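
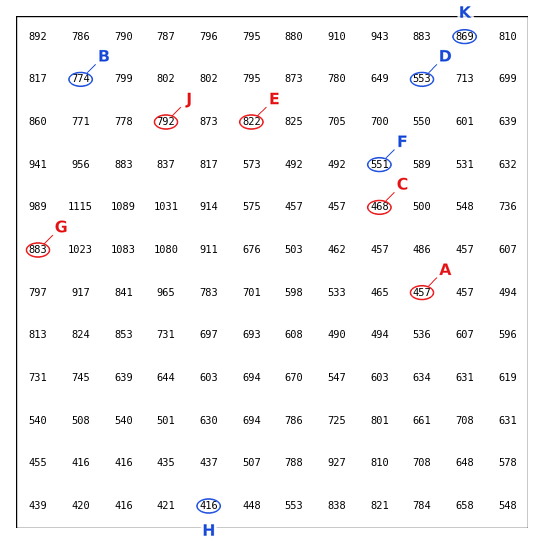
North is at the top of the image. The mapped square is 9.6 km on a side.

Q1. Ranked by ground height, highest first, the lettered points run B D C A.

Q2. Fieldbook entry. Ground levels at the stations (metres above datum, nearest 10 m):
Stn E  820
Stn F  550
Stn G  880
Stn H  420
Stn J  790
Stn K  870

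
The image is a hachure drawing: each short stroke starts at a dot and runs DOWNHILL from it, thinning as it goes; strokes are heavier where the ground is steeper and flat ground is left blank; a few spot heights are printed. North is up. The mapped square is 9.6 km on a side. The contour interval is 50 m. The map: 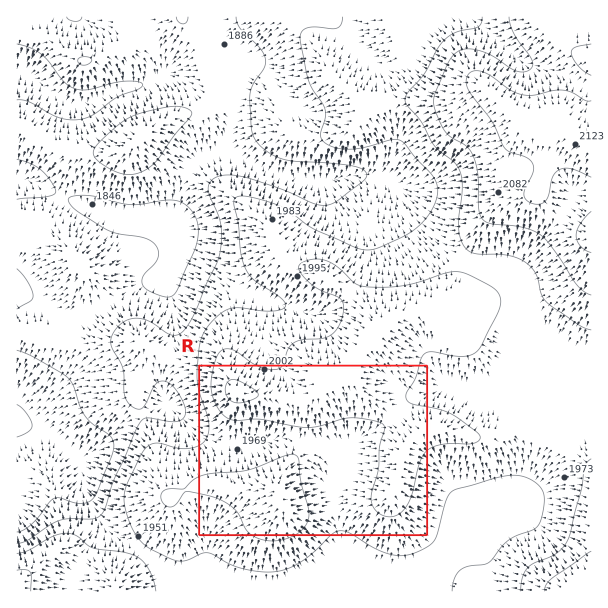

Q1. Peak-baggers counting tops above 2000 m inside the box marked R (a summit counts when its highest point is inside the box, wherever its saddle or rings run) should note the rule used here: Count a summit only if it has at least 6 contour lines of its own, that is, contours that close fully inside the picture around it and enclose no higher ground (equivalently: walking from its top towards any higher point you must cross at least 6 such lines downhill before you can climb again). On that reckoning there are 0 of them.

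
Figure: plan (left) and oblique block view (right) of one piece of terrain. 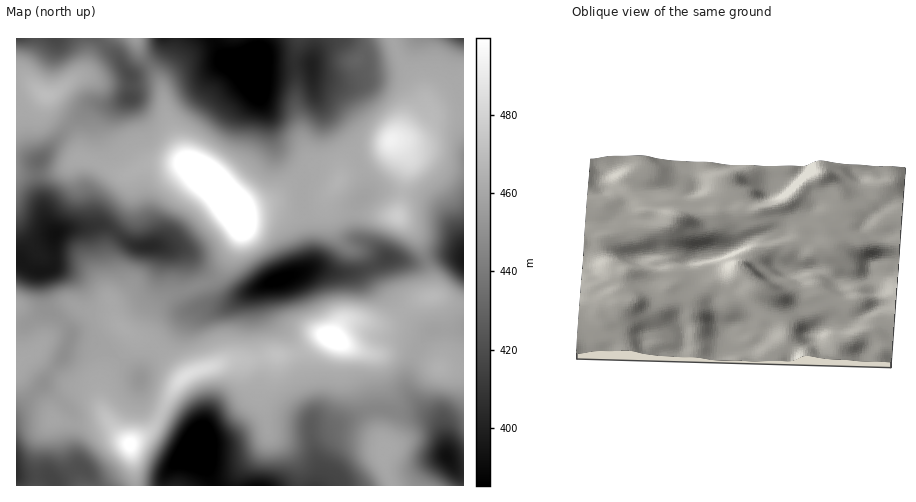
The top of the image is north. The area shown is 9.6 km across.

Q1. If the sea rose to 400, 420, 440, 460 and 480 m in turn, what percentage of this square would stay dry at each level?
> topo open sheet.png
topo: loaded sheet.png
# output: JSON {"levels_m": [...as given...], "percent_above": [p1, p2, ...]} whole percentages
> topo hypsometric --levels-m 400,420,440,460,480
{"levels_m": [400, 420, 440, 460, 480], "percent_above": [92, 81, 64, 31, 5]}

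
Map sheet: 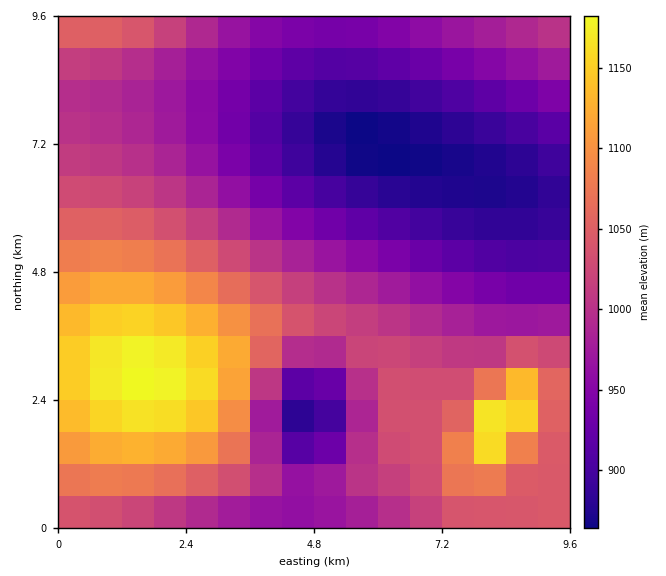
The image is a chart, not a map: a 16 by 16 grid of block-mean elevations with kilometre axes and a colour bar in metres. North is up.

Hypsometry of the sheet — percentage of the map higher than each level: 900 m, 86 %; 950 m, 69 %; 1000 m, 47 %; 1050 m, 24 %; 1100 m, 14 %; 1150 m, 6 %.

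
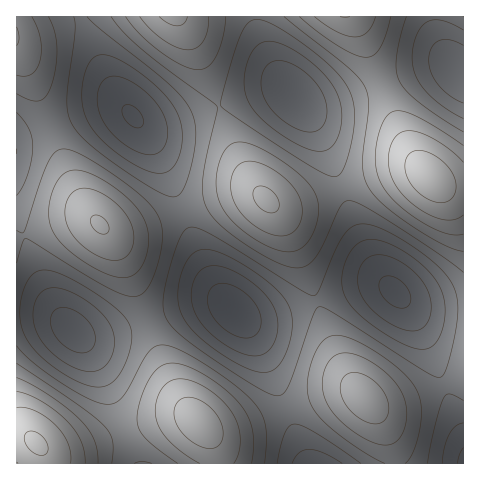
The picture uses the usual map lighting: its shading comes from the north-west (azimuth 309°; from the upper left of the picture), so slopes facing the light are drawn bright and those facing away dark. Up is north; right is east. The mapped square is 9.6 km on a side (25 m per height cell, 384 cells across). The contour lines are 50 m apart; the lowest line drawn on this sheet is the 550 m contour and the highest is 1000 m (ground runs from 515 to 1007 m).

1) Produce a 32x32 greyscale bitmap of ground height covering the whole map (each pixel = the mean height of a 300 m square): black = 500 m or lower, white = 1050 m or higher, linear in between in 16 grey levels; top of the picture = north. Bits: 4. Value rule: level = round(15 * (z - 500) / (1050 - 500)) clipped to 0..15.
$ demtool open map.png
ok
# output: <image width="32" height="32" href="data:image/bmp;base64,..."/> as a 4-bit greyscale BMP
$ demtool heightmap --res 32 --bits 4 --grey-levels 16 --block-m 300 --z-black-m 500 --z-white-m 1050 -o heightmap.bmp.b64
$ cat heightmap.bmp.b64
<image width="32" height="32" href="data:image/bmp;base64,Qk12AgAAAAAAAHYAAAAoAAAAIAAAACAAAAABAAQAAAAAAAACAAATCwAAEwsAABAAAAAAAAAAAAAAABEREQAiIiIAMzMzAERERABVVVUAZmZmAHd3dwCIiIgAmZmZAKqqqgC7u7sAzMzMAN3d3QDu7u4A////AN3duph3iaqql2VERWd3dUPu3LqYiJq7updlVVZ4iHZD3dypiImrvLqXZVZ4mZh2VN3KmIeJq8u6h2ZniaqpdlXLqYd3iau7qXZmZ5qqqXZVqYdmZniqqYdlVmiaqph2ZphlRFZ4mZh2VEVomamHZVZ2VDNFZ4h2VDNFZ4mIdlVWZUMjRWd2ZDIiNFd4dlREVlQyI0VmZUMhEjRWZmVDM0ZUMjNFZmUyERE0VmVDIiNFVDM0VmZUMhESNFVUMhEjRWVEVnd3ZDIRI0VmVDIRI0ZlVmeIh2QyIjRWZlQyEjRWZmeJmZhlQzRWd3dUMiNFZ3d4mqqYdVRWeImHZUNEZ4h3iau6mHZVZ4mqmHVVVomad4mruph2Zniquph2Zniau2eJq6mHZmeJq7qYd3eKvMxniaqYdlVniru6mHd4q83cVoiYhlVFZ4qqqYd3iazd3FZ4h2VDNFeJqZh2Z4m83ctWd2ZDMjRXiJh2ZWaJvMy6VmZkMiIkVniHZURWeau7qVZmVCISNFZ3dlQ0VnmqqYdnZkMhEjRmd2VDM0Z5mZh2d3ZDIiNFZ3ZUMzRWiJmHZYh2QzM0V3h2VDNEZ4mYdlSYdlQ0VniIh1REVniZmHVUmHZURWeJmYdlVWeJqph2VZh2VVZ5qqqXZmeJq7qYdmaYdlVnmru6mHd4mrzLqHd3"/>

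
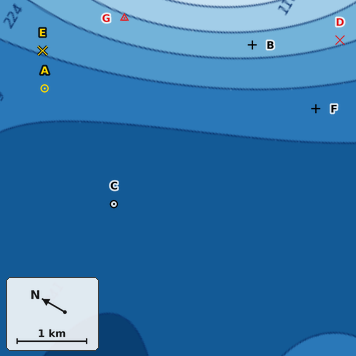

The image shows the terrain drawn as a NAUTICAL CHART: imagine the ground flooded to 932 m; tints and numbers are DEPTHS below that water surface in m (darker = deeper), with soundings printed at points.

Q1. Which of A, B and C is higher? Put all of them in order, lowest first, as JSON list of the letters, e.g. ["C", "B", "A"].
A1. ["C", "A", "B"]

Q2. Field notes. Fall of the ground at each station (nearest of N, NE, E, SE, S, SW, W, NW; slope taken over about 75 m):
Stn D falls SW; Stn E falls W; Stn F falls SW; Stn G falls W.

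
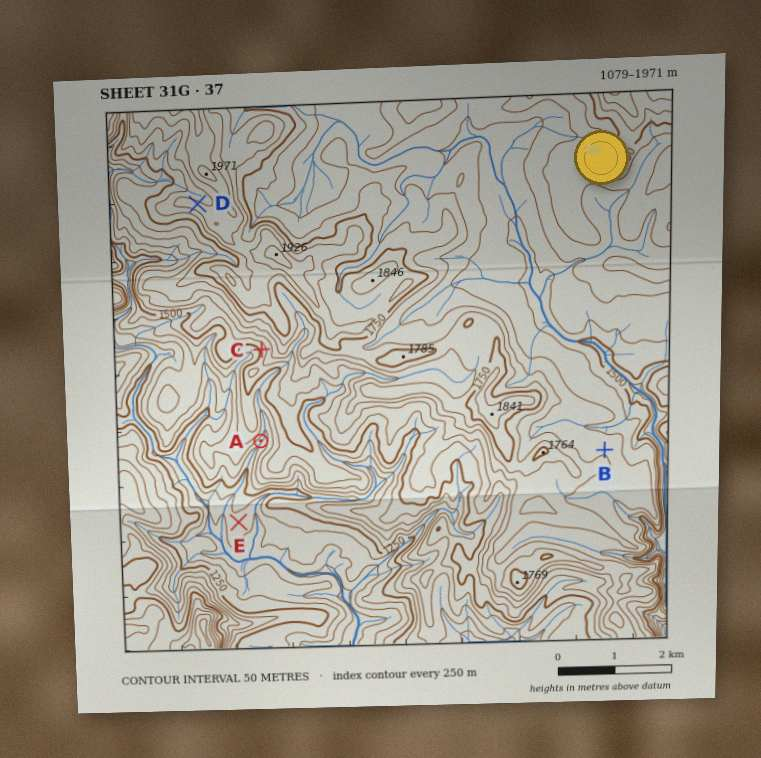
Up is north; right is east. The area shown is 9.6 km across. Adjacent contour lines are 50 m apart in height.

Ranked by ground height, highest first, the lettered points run D B C A E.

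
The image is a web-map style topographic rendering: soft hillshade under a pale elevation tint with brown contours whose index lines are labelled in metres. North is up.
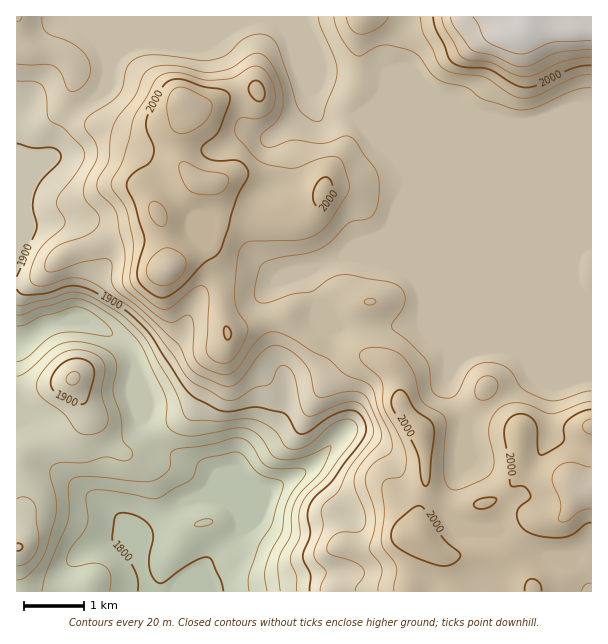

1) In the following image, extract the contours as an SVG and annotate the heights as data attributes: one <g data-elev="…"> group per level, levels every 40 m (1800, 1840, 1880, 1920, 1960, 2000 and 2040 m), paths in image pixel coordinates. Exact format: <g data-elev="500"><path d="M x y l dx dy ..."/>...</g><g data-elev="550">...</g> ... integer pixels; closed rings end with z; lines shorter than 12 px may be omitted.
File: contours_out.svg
<g data-elev="1800"><path d="M138 591l0-12-4-10-7-11-13-13-2-5 3-22 2-3 3-2 8 0 10 4 9 5 4 6 2 9-4 18 0 11 2 9 5 7 3 1 5-1 27-19 10-5 6-1 5 4 9 20 2 10"/></g><g data-elev="1840"><path d="M42 591l4-18 21-51 2-12-1-24 4-7 6-2 11 0 49 4 14 0 9-4 8-7 1-5 0-10 4-5 36-6 27-6 6 1 6 4 12 18 6 5 11 3 22-1 6 3-1 5-12 15-6 10-3 11-2 19-15 30-3 14 3 16"/><path d="M17 326l9-2 16-8 35-9 9 2 10 6 12 11 5 7-2 3-3 0-33-4-18 2-10 6-20 17-10 5"/></g><g data-elev="1880"><path d="M17 566l9-3 7-6 5-9 1-9-4-35-4-4-5-3-5 0-4 2"/><path d="M81 434l8 1 9-2 6-4 4-6 0-9-6-21 3-25-3-8-6-5-10-4-12-1-12 3-11 9-12 15-3 10 2 6 4 5 21 15 12 17z"/><path d="M17 305l6 0 28-7 15-5 9-1 17 5 26 15 17 15 12 14 28 49 10 26 4 4 30 1 27-2 11 1 18 11 12 16 7 2 8-1 7-4 19-16 9-6 10-3 8 3 3 7-4 11-27 36-20 19-7 12-1 11 1 18-10 22 1 6 6 12 0 15"/></g><g data-elev="1920"><path d="M69 384l5 1 4-3 2-5-2-4-6-1-4 3-2 5z"/><path d="M17 81l18 1 7 4 4 9 3 24 2 3 14 7 16 17 4 7-1 6-4 9-23 30 0 8 7 12 1 6-4 6-17 14-7 10-7 19 0 6 3 5 5 2 7 0 20-7 10-1 11 2 10 5 35 23 18 16 24 30 11 20 7 7 33 18 6 2 6-2 18-11 15-3 3-4 6-13 6-3 6 4 4 6 7 32 5 9 8 0 24-11 13-3 9 2 6 7 7 15-1 11-23 31-11 24-13 11-3 6 1 18-9 27 1 6 11 12-5 13-1 6"/></g><g data-elev="1960"><path d="M591 391l-9 1-24 8-12 0-23-11-11-17-6-5-9-4-9-1-9 2-8 5-13 23-4 4-7 2-9-2-4-3-2-4-2-20-4-9-16-17-18-16 0-4 11-15 2-9-1-6-3-5-11-6-39-7-10 0-12 4-18 13-18 2-26 9-9-1-3-5 0-9 4-19 5-6 12-5 30-5 12-3 12-8 20-20 16-3 7-4 4-8 2-12 0-13-3-11-20-30-8-5-6 1-18 6-30-3-22 7-5 0-4-2-3-5 1-5 17-16 4-9 1-11-2-13-5-14-7-12-8-6-9 0-21 14-15 4-12 0-21-5-15-2-12 1-9 5-5 6-7 19-21 27-4 15-1 23-12 22 2 9 13 14 5 9 2 16 6 21-3 27 1 6 6 8 26 21 10 7 8 1 13-7 5 1 3 10-1 22 1 9 6 8 11 6 13 4 9-3 6-6 19-27 9-6 8-1 15 5 22 14 15 7 18 16 20 8 6 4 3 6 5 19 11 23 2 10-2 9-18 12-5 6-2 8 1 7 8 21 1 11-1 12-5 19 11 14 2 6-4 22"/><path d="M334 17l2 9 5 12 7 10 8 7 6 0 12-7 9-3 7 0 18 5 11 6 12 17 9 7 26 7 17 12 29 9 9 2 10-1 43-19 17-2"/></g><g data-elev="2000"><path d="M541 591l0-4-2-5-8-3-5 3-1 9"/><path d="M440 566l7 0 8-3 5-5 0-4-17-16-20-30-3-2-4 0-21 18-4 9 1 7 4 6 12 8z"/><path d="M478 509l7 0 7-3 4-5 0-3-10 0-9 2-3 3 0 3z"/><path d="M423 485l3 1 3-6 5-43-1-11-3-6-16-12-9-15-6-3-3 2-4 4 0 10 25 46 4 27z"/><path d="M591 409l-12 4-11 7-4 6 0 12-1 5-20 12-3 0-2-3-2-27-2-5-6-4-9-2-7 3-6 6-2 9 6 53 3 2 11-1 4 4 3 5-2 5-8 6-4 6 1 9 5 7 6 5 8 3 24 2 11-3 13-11 6-1"/><path d="M226 339l4 0 1-4-1-6-3-3-2 1-1 3z"/><path d="M159 297l8 0 9-6 9-7 18-20 16-12 9-24 9-31 11-23-2-7-6-5-6-2-22 0-8-4-3-4 2-6 12-10 5-7 10-27 0-4-2-5-6-3-19-3-23-8-9 1-6 4-15 26-3 7-1 8 1 7 7 15-1 9-5 8-17 12-4 9 8 19 10 35-7 28 0 12 7 9z"/><path d="M316 206l4 1 4-2 7-10 1-10-2-5-3-3-6 2-6 9-2 10z"/><path d="M257 101l3 0 3-1 2-7-4-10-6-3-4 3-3 6 2 6z"/><path d="M433 17l3 13 16 32 10 5 27 2 30 17 8 2 7-2 38-17 19-4"/></g><g data-elev="2040"><path d="M451 17l3 10 17 23 23 6 22 10 14 0 28-14 33-2"/></g>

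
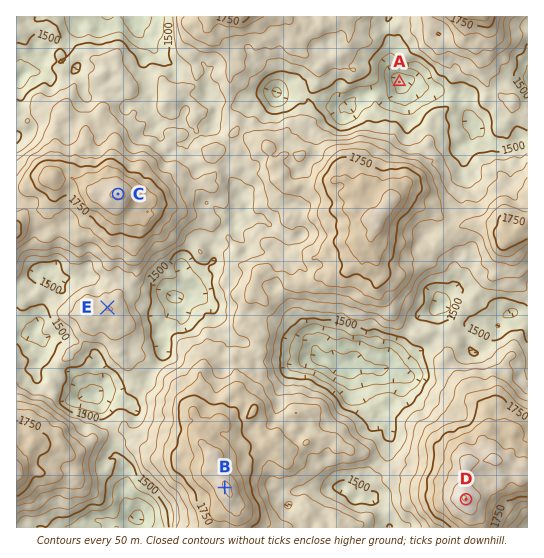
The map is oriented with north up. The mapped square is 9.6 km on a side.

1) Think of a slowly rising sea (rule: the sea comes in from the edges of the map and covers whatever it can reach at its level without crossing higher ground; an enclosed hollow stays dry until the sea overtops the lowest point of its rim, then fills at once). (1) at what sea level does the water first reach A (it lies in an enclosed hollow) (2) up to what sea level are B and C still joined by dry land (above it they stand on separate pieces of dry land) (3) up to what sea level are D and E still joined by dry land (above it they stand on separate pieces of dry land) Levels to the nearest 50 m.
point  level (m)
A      1500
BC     1600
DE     1550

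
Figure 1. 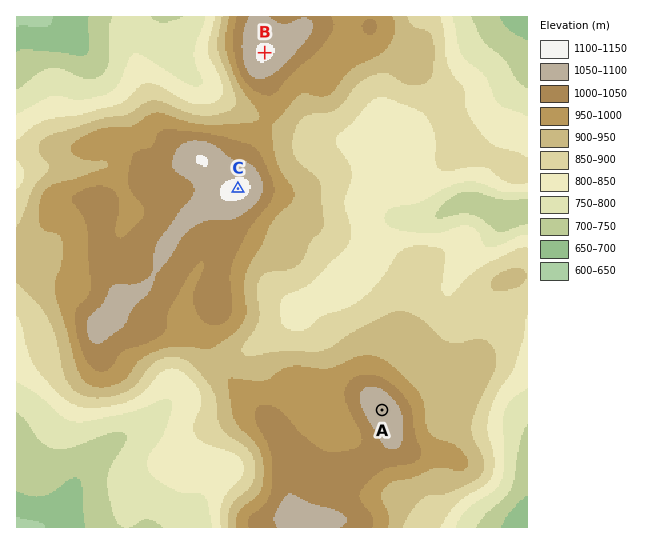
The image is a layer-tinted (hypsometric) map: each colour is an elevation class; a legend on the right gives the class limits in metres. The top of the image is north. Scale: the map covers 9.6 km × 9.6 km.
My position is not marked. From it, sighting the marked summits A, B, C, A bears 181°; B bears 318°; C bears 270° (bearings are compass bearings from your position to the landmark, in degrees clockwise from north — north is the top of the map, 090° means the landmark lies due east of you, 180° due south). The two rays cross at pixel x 386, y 188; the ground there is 830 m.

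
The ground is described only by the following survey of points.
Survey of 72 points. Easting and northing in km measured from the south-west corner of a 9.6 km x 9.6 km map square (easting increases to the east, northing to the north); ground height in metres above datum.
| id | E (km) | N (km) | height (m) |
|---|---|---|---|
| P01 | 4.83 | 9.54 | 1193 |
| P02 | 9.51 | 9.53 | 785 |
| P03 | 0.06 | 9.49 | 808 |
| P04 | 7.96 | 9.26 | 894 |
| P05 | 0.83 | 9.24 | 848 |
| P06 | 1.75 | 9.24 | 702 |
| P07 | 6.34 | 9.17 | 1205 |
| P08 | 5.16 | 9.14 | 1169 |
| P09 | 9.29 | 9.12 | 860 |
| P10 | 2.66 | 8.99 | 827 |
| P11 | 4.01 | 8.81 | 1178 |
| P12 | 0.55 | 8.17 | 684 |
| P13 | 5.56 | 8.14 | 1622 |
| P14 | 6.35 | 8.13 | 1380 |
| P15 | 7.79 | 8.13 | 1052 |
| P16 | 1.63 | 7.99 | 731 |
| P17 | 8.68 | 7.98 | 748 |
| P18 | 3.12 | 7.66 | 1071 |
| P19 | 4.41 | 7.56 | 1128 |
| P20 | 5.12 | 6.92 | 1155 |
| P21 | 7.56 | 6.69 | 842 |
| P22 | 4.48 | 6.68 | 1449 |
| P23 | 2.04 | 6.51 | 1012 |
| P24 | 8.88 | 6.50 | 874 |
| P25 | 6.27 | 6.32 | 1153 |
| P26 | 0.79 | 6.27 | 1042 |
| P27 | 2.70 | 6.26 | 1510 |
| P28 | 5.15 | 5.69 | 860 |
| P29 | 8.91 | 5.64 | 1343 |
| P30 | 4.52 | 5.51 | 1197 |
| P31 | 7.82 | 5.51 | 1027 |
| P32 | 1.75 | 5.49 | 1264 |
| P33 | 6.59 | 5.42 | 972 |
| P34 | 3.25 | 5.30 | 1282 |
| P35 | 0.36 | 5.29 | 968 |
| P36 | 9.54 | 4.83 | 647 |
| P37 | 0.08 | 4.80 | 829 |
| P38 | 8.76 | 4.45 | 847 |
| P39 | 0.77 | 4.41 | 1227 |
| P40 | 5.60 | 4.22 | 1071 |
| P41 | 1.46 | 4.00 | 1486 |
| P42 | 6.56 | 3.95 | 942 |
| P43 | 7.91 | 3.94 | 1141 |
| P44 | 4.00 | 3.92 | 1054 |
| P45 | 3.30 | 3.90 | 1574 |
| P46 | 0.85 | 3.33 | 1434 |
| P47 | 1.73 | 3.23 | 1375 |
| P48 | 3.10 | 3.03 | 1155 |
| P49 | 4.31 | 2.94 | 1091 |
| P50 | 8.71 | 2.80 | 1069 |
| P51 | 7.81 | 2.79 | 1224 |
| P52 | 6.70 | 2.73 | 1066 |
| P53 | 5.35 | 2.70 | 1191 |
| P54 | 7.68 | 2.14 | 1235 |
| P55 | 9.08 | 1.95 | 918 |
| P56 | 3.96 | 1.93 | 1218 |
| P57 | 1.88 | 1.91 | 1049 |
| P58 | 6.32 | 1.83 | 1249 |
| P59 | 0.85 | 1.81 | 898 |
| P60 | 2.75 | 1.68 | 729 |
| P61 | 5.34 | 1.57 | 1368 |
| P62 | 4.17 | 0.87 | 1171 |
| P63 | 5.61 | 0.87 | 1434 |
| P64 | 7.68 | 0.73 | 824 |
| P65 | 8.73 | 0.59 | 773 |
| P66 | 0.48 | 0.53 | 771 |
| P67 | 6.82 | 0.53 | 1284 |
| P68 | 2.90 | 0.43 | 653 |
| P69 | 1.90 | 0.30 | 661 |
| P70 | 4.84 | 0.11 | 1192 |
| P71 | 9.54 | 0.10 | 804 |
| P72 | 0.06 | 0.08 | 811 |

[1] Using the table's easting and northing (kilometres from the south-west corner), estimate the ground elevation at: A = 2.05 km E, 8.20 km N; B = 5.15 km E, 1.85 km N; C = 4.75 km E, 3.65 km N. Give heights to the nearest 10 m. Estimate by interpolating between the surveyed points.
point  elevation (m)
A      830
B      1230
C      1100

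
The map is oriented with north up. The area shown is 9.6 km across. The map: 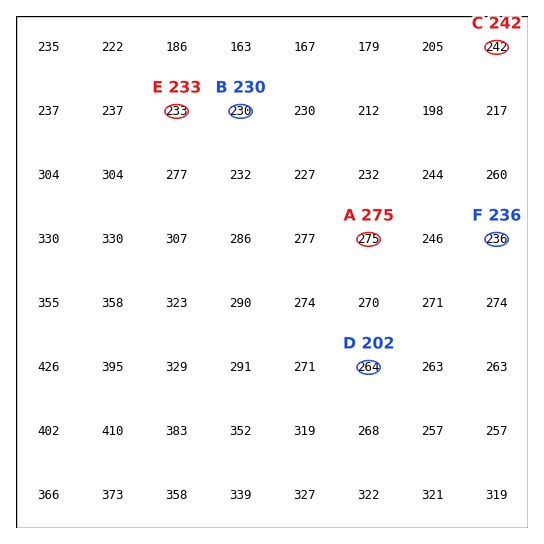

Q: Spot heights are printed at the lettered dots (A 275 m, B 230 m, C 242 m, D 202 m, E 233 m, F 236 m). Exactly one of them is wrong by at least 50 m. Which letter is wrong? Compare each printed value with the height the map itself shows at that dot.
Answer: D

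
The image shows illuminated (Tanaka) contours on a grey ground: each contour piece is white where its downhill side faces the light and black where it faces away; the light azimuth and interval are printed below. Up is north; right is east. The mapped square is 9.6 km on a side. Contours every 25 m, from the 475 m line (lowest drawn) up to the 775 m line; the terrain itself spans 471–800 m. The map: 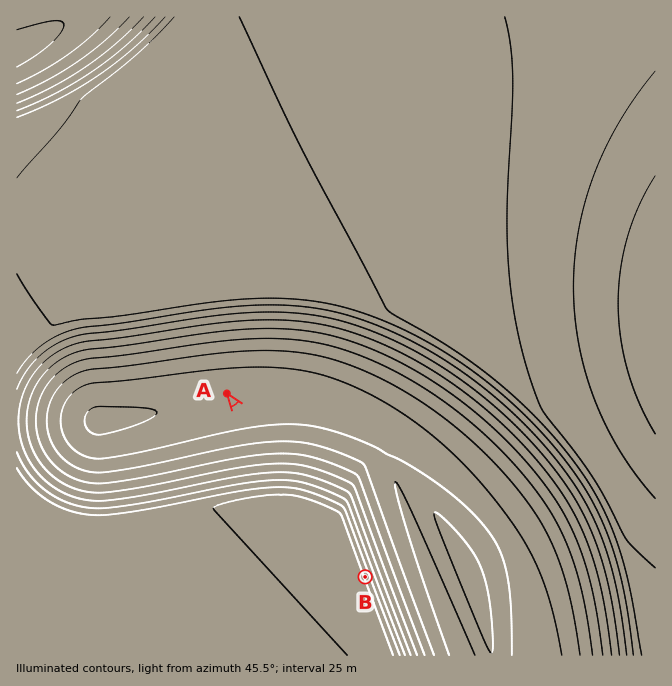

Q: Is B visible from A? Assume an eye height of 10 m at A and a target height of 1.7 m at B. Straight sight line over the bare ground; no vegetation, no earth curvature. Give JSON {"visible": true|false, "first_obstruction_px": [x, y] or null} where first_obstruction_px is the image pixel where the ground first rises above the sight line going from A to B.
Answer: {"visible": false, "first_obstruction_px": [273, 455]}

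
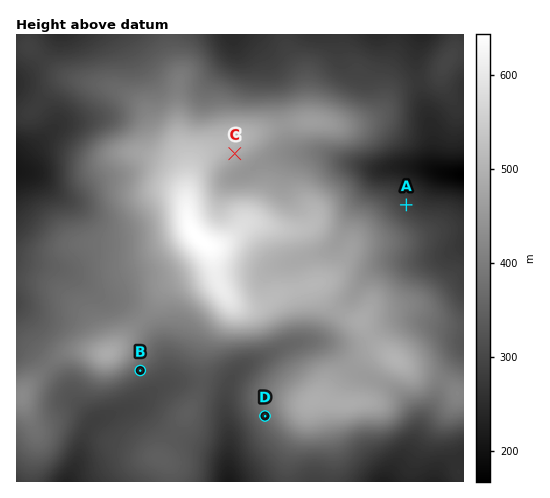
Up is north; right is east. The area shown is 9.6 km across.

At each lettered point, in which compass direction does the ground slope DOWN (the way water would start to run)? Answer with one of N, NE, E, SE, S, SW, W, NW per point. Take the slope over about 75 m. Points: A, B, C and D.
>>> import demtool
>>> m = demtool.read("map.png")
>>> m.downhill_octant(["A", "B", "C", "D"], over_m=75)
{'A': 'NE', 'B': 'SE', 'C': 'SE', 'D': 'SW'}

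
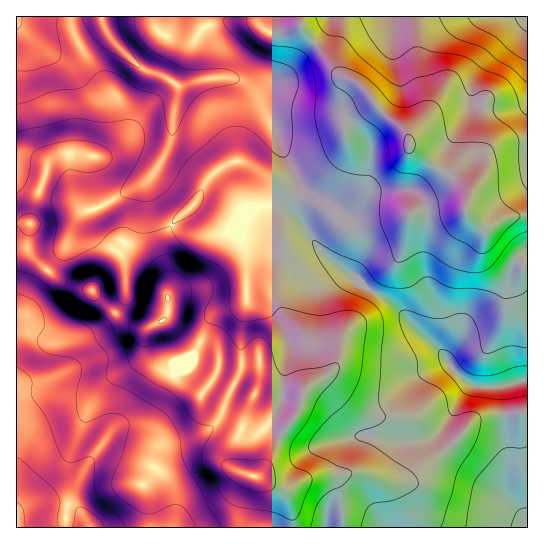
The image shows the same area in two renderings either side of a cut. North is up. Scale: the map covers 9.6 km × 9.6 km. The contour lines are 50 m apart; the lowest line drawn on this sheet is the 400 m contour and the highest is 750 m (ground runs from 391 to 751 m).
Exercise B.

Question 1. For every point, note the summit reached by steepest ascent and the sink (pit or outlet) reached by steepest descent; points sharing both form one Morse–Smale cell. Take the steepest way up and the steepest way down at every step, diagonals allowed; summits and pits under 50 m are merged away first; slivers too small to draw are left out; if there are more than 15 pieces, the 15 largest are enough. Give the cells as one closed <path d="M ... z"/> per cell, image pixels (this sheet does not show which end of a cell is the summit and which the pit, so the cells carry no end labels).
<path d="M202 16l-186 1 0 140 18 2 13 7-3 15-13 37-3 31 7 10 14 13 22 13 22 6 24 24 9 6 16 7 20-7 6-10 0-41-4-19 4-21 6-9 22-19 11-21 11-12 16-8 8 0 21 12 28 22 4-2 1-6 0-8-4-12-37-74-16-13-20-3 1-23z"/><path d="M277 205l-20 3-10 13-6 13 0 8 6 17 0 48-6 23 0 39-8 17 20 9 0 3-20 53 2 16 17 10-11 25-2 25 288 1-2-9-14-17-4-8 2-37-4-42-15 0-16 5-31 32-30 24-11 5-20 0-20-8-40 2-19 5-16 9-6 0-25-12 9-10 15-32 15-17 5-11 4-16 6-6 20-12 5-6 9-33 15-17 13-23-1-3-34-26-18-16-16-26-13-12z"/><path d="M27 223l-11 0 0 304 157 1 2-29-3-9-9-16-16-10-42-15-8 1 16-19 12-6 20 3 22 13 10 0 20-5 19-13 16-37-17-11-14 20-28-20-10-4-15-21-1-16 4-7-9 1-16-7-17-13-16-17-22-6-22-13-14-13-7-10 3-24z"/><path d="M527 16l-226 0-1 10 37 47 24 12 19 26 25 20 4 10 0 6 4 4 37 25 13 11 4 7 0 20 11 11 8 3 21-11 21-2z"/><path d="M374 292l-15 25-15 17-9 33-5 6-20 12-6 6-4 16-5 11-15 17-15 32-8 10 24 12 6 0 16-9 19-5 40-2 20 8 20 0 11-5 30-24 31-32 16-5 15-1-2-27-26 0-10-4-12-12-18-24-25-22-15-18z"/><path d="M447 207l-16 1-22 7-2 19-7 21-19 23-8 13 24 16 22 25 18 15 18 24 16 14 32 2 23-6 2-2 0-112-5 0-6-8-20-14-30-31-2-5z"/><path d="M242 161l-8 0-16 8-11 12-11 21-18 15-10 13-4 16 4 24 0 41-3 7-12 7-6 9 1 16 9 15 6 6 10 4 28 20 14-20 18 12 8-18 0-39 6-23 0-48-6-17 0-8 6-13 10-13 9-3 16 2 13 7-4-8 2-11-11-6-27-21z"/><path d="M257 16l-54 1 17 37-1 23 11 0 12 4 13 12 5 8 35 73 1 13-3 7 26 6 16 9 8 2 6-3 15-17 7-29-3-12-10-9-10-4-3-4 0-8 6-8 24-14-14-18-22-10-4-5-34-43-14 5-16 1-10-6z"/><path d="M374 104l-23 13-6 8 0 8 3 4 15 8 8 10-3 24-7 16-18 16-8-2-16-9-25-5-3 8 1 7 27 39 11 11 43 32 27-37 10-40 31-8 18 2 8-2 0-13-4-7-13-11-37-25-4-4 0-6-4-10-24-19z"/><path d="M234 387l-7 11-11 25-19 13-20 5-10 0-22-13-20-3-12 6-16 19 8-1 42 15 16 10 9 16 3 9-1 29 65-1 2-25 11-25-17-10-2-16 20-56z"/><path d="M527 412l-22 3 0 19 4 23-2 37 4 8 14 17 2 6z"/><path d="M27 157l-11 1 0 64 14 2 17-58-9-6z"/><path d="M527 216l-20 1-24 12 14 16 20 14 6 8 5-1z"/><path d="M527 380l-23 7 0 22 2 6 22-4z"/><path d="M299 16l-41 0-1 3 4 8 5 4 5 2 10 0 17-5 2-2z"/>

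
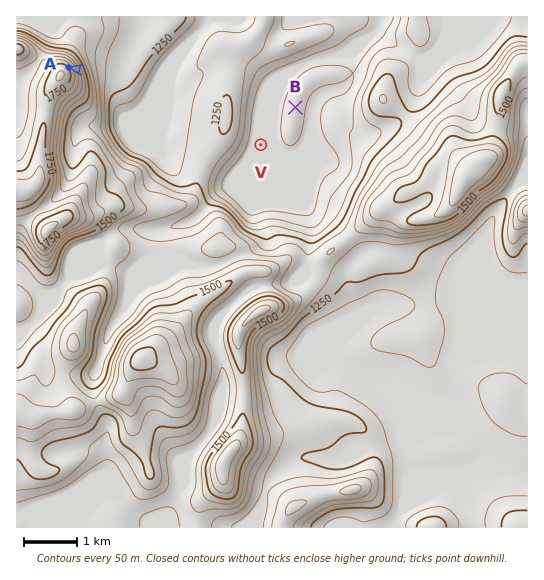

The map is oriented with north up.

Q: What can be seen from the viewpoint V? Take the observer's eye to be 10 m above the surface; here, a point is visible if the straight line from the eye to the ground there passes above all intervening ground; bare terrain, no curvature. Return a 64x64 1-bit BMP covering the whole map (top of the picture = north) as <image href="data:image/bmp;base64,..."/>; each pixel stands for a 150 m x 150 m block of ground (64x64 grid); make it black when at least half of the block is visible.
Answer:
<image width="64" height="64" href="data:image/bmp;base64,Qk0+AgAAAAAAAD4AAAAoAAAAQAAAAEAAAAABAAEAAAAAAAACAAATCwAAEwsAAAIAAAAAAAAA////AAAAAAAAAAAAAAAAAAAAAAAAAAAAAAAAAAAAAAAAAAAAAAAAAAAAAAAAAAAAAAAAAAAAAAAAAAAAAAAAAAAAAAAAAAAAAAAAAAAAAAAAAAAAAAAAAAAAAAAAAAAAAAAAAAAAAAAAAAAAAAAAAAAAAAAAAAAAAAAAAAAAAAAAAAAAAAAAAAAAAAAAAAAAAAAAAAAAAAAAAAAAAAAAAAAAAAAAAAAAAAAAAAAAAAAAAAAAAAAAAAAAAAAAAAAAAAAAAAAAAAAAAAAAAAAAAAAAAAAAAAAAAAAAAAAAAAAAAAACAAAAAAAAAACAAAAAAAAAAAAAAAAAAAAAAAAAAAAAAAAAAAAAAAAADwAAAAAAAAAHwAAAAAAAAAfuAAAACAAAH/8AAAAIAAA//8AAAAAAAD//4AAAA8AAf//wAAADwAD///gAAAHHD////AAAIM4////+AAAwAAP///8CABAAAf///8MAAAAA////4wAAAAD////zAAAAAH////+AAAAAP8D//AAAAAAfwP/8AAAAAB/AH/wAAAAAH8Af/AAAAAAfwB48AAAAAB/gHAwQAAAAD+AcADgAAAAPwAwAOAAAAA/ABAAYAAAAD+AAAAQAAAAP4AAAAAAAAA/wAAAAAAAAD/gAAAAAAAAGPAAAAAAAAAICAAAAAAAAAQAAAAAAAAAAAAAAAA=="/>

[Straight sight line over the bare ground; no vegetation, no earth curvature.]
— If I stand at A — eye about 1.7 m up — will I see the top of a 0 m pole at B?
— Yes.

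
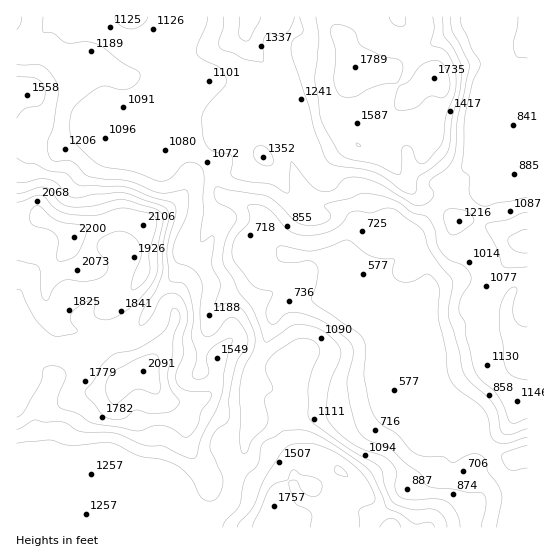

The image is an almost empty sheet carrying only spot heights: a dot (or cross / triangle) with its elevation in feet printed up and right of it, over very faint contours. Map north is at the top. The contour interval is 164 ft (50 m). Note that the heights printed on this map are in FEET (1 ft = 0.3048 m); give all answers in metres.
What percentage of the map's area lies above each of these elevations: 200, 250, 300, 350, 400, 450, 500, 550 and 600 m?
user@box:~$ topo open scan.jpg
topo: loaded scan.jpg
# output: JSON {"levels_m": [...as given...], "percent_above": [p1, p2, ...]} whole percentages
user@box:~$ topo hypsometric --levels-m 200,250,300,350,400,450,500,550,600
{"levels_m": [200, 250, 300, 350, 400, 450, 500, 550, 600], "percent_above": [91, 84, 74, 57, 36, 27, 16, 8, 4]}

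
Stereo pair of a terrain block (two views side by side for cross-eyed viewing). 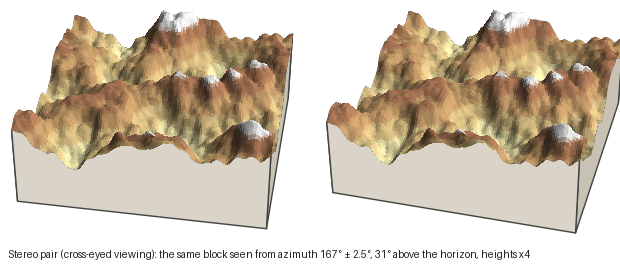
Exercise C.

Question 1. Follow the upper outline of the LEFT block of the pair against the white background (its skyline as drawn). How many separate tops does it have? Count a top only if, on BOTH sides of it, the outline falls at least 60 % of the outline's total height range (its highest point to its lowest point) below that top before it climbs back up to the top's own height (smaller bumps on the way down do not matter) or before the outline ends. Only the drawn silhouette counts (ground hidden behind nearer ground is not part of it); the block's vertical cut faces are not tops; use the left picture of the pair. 0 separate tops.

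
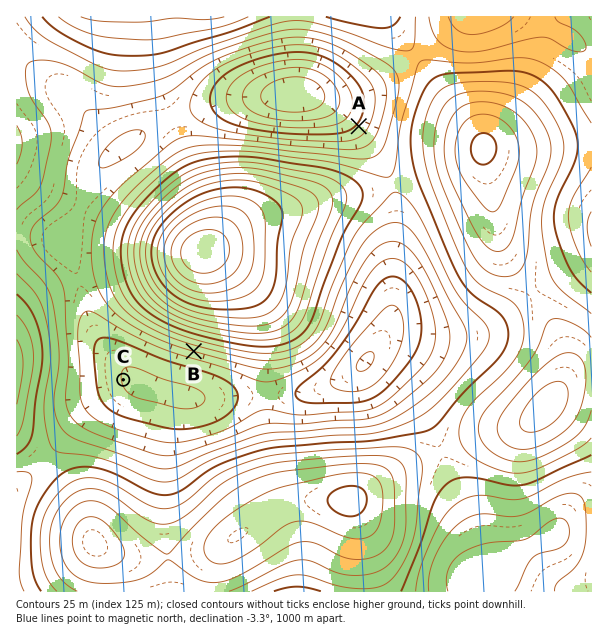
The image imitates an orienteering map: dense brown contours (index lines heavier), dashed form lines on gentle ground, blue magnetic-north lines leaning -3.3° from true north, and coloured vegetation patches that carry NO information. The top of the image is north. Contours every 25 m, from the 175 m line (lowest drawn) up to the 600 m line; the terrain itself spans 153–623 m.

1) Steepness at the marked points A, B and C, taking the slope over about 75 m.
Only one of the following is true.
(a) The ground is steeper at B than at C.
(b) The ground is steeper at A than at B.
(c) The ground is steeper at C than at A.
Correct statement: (a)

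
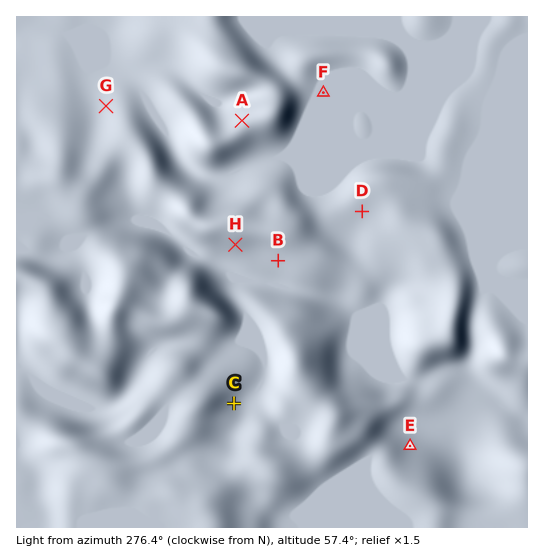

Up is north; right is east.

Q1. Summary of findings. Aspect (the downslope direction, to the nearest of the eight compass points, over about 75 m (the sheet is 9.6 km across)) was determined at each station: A NW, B S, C E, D S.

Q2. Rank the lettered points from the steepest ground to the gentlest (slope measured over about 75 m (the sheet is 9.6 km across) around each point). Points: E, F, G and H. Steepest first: H E G F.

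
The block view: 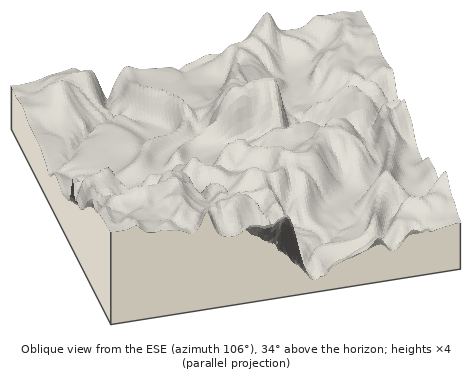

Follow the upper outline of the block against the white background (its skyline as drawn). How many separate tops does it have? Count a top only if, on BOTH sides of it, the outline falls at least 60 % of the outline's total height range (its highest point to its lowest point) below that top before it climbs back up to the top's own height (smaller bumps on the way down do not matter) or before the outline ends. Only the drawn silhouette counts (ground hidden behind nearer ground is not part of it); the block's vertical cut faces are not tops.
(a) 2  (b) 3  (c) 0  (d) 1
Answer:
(c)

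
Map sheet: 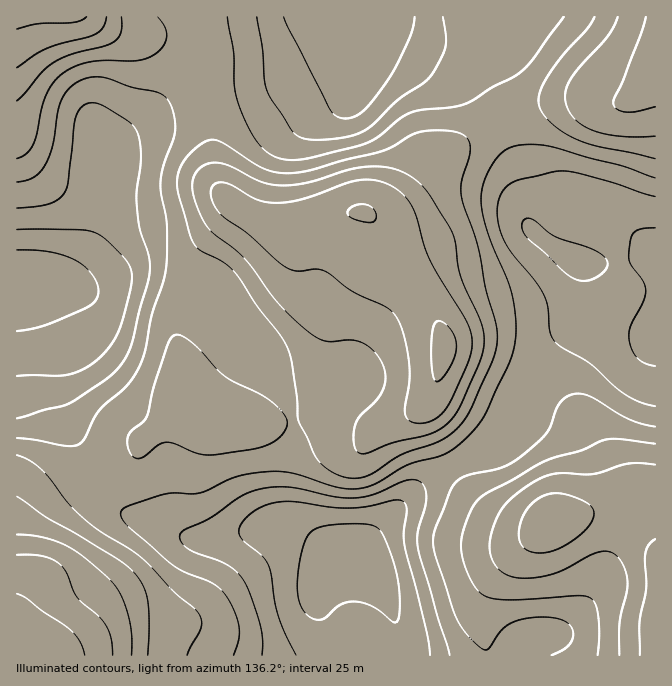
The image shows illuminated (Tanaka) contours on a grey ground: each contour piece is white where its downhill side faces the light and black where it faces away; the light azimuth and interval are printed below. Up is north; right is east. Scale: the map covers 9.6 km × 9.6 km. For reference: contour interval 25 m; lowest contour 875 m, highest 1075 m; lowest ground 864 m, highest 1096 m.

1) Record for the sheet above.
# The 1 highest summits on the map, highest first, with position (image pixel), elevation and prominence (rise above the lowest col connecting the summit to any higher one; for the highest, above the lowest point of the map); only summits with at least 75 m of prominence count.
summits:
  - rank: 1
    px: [345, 562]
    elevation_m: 1096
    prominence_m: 232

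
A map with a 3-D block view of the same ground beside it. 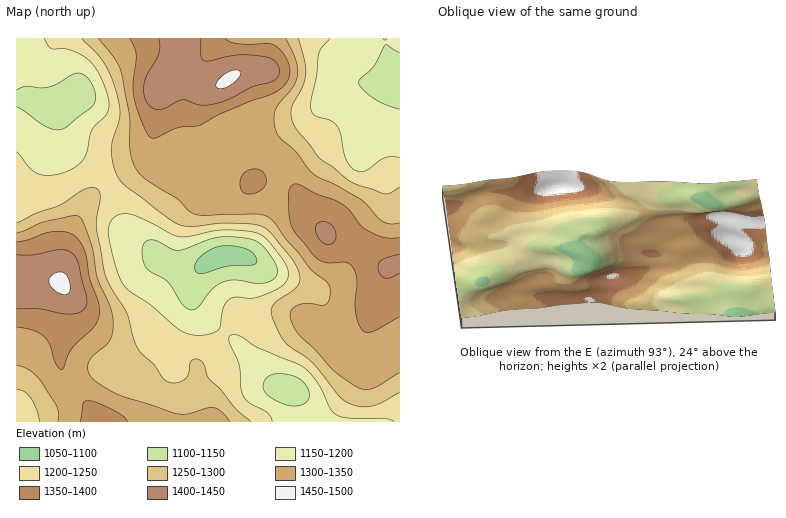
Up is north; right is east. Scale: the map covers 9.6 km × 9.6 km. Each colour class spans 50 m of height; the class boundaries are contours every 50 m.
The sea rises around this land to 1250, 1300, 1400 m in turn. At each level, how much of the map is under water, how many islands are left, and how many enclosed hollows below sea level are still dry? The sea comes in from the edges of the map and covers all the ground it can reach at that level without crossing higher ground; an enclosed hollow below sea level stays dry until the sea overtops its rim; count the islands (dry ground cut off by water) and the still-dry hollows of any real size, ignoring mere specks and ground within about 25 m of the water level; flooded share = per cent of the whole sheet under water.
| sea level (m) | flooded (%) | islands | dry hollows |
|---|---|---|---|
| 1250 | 43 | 0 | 0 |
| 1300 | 58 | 0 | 0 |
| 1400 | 93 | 0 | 0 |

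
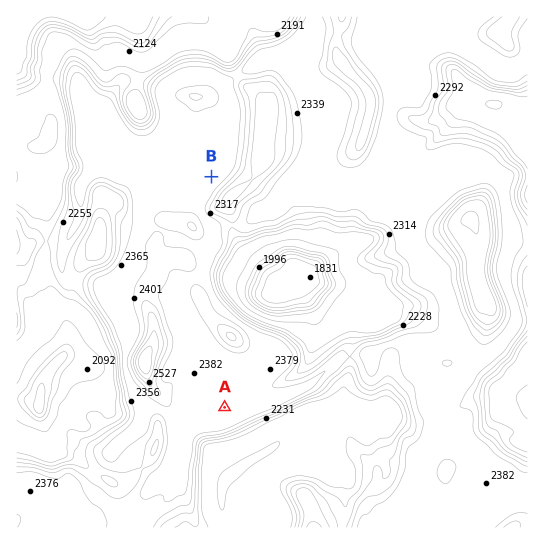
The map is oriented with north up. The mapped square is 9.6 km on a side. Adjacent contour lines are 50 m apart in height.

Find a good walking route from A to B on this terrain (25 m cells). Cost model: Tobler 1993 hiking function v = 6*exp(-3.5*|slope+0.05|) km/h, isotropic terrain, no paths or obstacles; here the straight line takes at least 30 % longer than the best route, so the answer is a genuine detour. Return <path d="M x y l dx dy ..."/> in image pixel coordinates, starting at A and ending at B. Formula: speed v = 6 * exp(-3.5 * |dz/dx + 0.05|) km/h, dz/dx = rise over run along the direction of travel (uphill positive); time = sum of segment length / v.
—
<path d="M225 407l0-50-16-32 0-28-7-14 0-33 5-11 0-17-5-11 0-16 9-18"/>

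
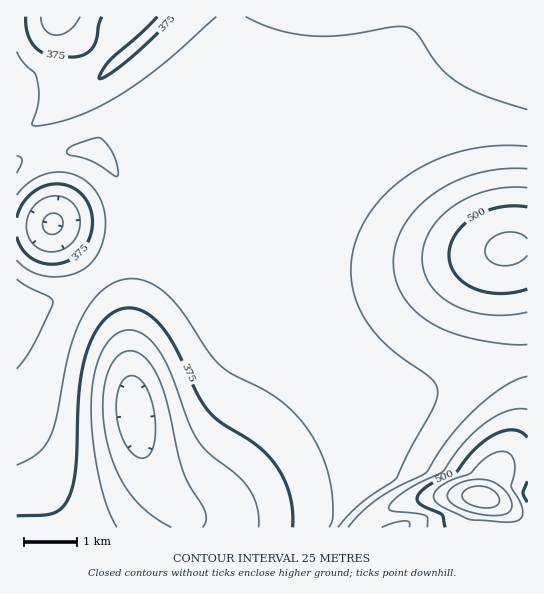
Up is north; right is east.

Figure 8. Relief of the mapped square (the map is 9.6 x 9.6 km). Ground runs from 285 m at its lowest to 590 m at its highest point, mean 410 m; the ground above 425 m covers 19.7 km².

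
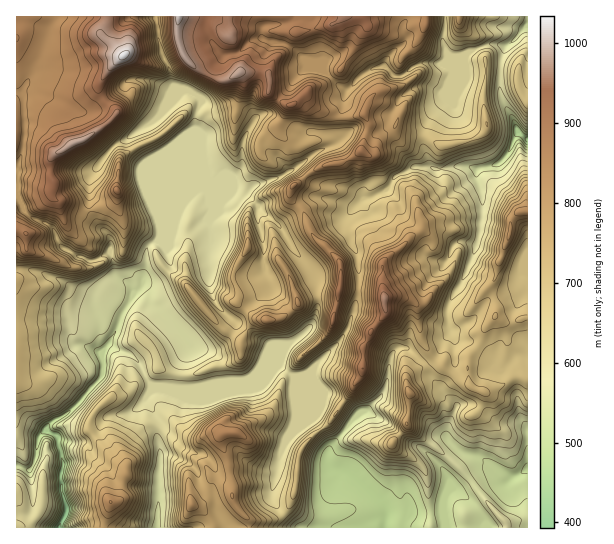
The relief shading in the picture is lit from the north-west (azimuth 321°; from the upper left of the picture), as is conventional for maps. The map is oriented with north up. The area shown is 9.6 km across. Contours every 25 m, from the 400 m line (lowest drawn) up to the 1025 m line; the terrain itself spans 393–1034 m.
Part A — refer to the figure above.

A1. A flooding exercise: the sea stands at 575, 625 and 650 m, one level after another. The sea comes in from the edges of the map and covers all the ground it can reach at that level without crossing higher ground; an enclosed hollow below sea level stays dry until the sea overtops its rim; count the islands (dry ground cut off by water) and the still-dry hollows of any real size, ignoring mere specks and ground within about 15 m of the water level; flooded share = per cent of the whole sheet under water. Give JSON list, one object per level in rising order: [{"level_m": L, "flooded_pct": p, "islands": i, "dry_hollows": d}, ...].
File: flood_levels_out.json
[{"level_m": 575, "flooded_pct": 14, "islands": 0, "dry_hollows": 0}, {"level_m": 625, "flooded_pct": 33, "islands": 0, "dry_hollows": 0}, {"level_m": 650, "flooded_pct": 39, "islands": 0, "dry_hollows": 0}]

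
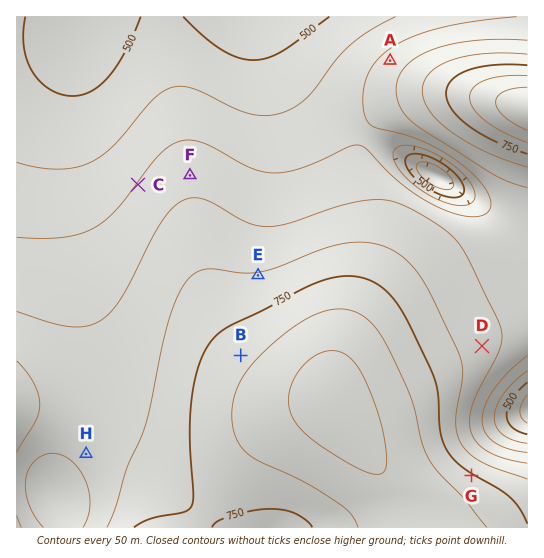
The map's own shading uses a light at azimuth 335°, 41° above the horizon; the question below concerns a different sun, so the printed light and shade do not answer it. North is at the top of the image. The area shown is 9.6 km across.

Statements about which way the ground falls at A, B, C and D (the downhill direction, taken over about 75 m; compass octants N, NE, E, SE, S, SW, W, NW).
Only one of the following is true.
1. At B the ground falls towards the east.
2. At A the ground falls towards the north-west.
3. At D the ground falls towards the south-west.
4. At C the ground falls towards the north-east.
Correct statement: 2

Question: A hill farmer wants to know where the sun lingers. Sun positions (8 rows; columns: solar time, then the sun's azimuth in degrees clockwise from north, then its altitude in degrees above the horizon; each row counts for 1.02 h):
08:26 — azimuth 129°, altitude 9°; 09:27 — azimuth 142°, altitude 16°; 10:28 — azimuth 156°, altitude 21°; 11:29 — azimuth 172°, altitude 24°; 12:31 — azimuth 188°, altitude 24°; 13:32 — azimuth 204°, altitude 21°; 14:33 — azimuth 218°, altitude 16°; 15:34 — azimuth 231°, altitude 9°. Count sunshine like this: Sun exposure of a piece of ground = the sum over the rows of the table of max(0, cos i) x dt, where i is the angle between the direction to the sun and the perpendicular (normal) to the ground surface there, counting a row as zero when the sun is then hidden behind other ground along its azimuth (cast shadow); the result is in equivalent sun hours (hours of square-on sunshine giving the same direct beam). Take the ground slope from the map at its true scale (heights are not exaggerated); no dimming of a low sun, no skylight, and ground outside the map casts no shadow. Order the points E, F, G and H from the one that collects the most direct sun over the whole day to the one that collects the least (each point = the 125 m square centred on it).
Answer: H > F ≈ E > G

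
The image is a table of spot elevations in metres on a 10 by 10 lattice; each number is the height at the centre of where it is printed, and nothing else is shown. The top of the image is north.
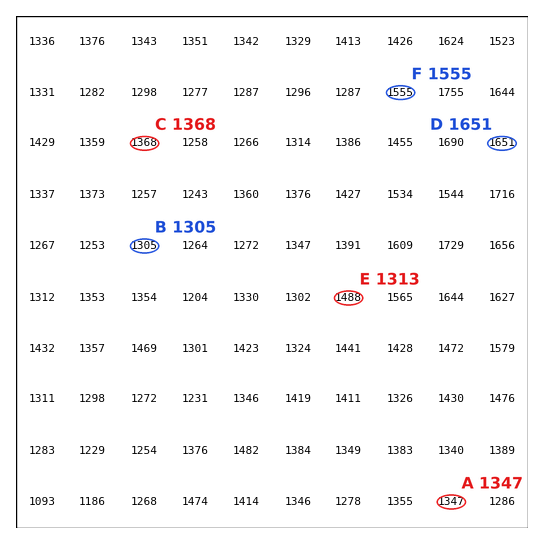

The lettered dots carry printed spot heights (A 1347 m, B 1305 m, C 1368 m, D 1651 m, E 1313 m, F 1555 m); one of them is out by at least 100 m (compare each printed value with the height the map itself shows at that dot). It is E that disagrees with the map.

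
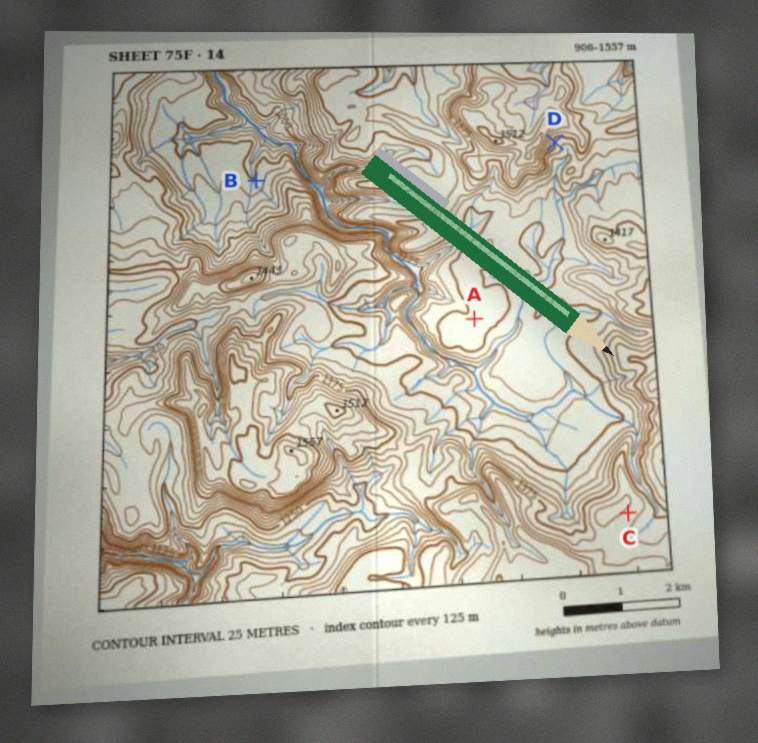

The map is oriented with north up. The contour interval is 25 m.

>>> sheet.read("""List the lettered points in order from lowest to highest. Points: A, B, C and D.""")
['B', 'A', 'D', 'C']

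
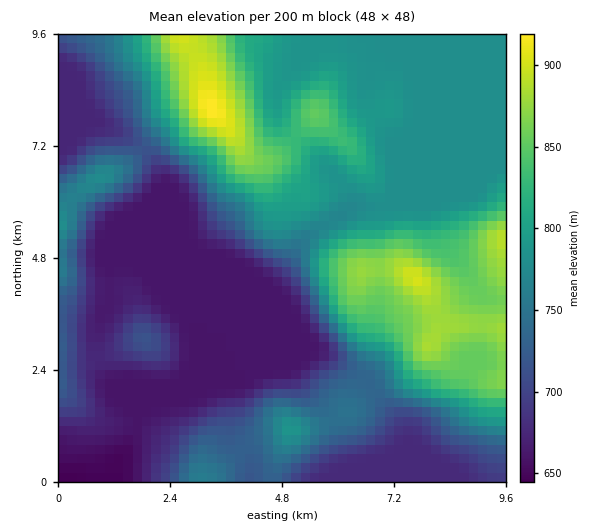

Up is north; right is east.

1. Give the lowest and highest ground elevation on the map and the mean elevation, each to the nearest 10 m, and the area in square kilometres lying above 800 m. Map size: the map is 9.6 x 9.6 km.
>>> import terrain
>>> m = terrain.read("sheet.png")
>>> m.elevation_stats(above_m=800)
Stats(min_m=640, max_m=920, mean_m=750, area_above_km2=23.7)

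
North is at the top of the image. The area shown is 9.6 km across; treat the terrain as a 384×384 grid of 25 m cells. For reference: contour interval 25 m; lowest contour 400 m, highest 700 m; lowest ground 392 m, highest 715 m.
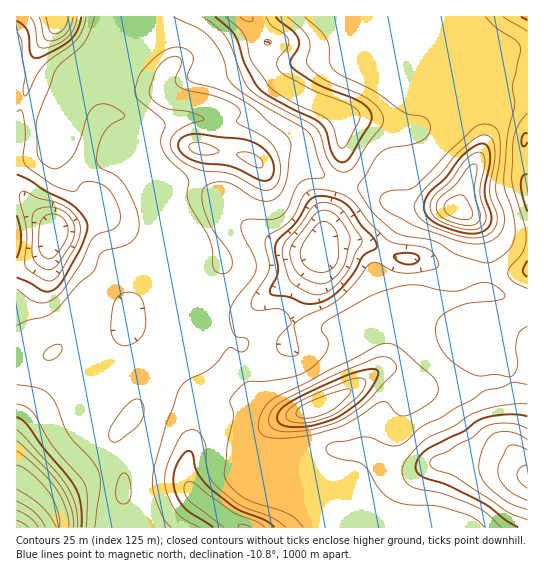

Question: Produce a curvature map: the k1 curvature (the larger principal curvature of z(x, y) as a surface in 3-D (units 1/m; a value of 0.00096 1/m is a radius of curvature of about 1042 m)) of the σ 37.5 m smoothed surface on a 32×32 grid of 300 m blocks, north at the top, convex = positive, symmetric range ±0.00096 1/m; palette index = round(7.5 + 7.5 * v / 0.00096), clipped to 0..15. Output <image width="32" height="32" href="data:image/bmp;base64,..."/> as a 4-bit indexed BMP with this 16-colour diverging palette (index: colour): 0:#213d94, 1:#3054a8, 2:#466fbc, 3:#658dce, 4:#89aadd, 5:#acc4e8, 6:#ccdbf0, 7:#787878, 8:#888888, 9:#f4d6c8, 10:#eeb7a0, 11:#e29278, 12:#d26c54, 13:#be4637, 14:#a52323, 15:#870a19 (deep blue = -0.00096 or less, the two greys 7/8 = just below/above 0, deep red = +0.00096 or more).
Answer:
<image width="32" height="32" href="data:image/bmp;base64,Qk12AgAAAAAAAHYAAAAoAAAAIAAAACAAAAABAAQAAAAAAAACAAATCwAAEwsAABAAAAAAAAAAlD0hAKhUMAC8b0YAzo1lAN2qiQDoxKwA8NvMAHh4eACIiIgAyNb0AKC37gB4kuIAVGzSADdGvgAjI6UAGQqHAKp22oiKmYh5upiIiIiJq4iIebmpmnd77aiIiImZqql4d3uYuJlozZiIiIiIiJiId3ebmKioirmIeIiIiZd4iHaJqoiYmniYiHiIeImmeIiHmamJqImIiImIh4eIqYeXZ4mYiLqJmYiL/8mYiJiZh3iJiHiLiIiIid//yXiYiaqZmIiIeYiHiIiInf+YmpiZqYiIiImIiIiIh3if6qmIiZmKqIiImIiIiHZ4eLuXiHiIiKmImamIiJh3iIiJiId3iIiJiXeZeIiaiamIiIiHd4iZqZl4mIeJiaqsqIiImIeImJuYmYiXiZeId8qImZmaqoh7qIiIiYmpqYeLqqqIiZiXermIiHiZmpZla7hoiImZpmjKmIh3qYqGZ4qpiIiJmpdlyYmIeaiJuXZ5iqmJ3aqYSNh5iIqIiLt2eZmc//2qeq2niYiZd4qqh5u8u93XiHi5h5iHiXaMub7qmHiM94iqqJqIiImJzqisiph3evyJqoiIiIrf7cuYuGmoiIjfiIqIiIiKypiYmrl4qIeHnraaiYeHeJiJmbuqdpmHh5m5iYiYiau83cqXd3eqiIiImnmXiImsqZmHd4msuIiIiImauImYroeLmKq7qYiIh4iJmd2Yh4vZm3iqmYiHiIeHirl82YiIiaqXZ5mHh3iIiJqqVtmIiKuoiZqpiIiIiIqp"/>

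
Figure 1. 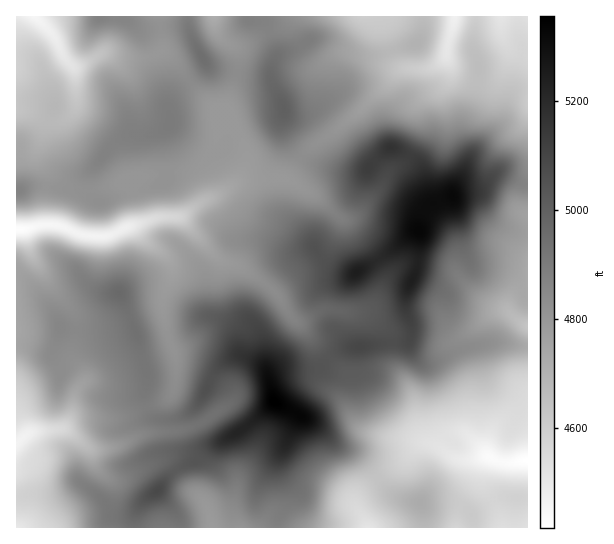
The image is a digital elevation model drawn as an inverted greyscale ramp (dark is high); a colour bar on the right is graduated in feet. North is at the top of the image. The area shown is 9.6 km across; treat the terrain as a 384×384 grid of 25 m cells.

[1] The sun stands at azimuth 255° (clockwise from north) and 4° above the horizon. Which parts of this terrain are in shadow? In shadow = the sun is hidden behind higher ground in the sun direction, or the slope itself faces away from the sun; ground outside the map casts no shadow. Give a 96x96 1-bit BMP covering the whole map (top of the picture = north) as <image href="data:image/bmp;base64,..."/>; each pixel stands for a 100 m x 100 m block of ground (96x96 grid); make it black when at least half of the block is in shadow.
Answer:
<image width="96" height="96" href="data:image/bmp;base64,Qk2+BAAAAAAAAD4AAAAoAAAAYAAAAGAAAAABAAEAAAAAAIAEAAATCwAAEwsAAAIAAAAAAAAA////AAAAAAAAAAAA8AAB+AAAAAAAAAAA+AAB/wAAAAAAAAAB+AAB/4AAAAAAAAAB+AAB/4ABgAAAAAAH+AAB/4ADgAAAAAAP8AAB/8ADgAAAAAAf8AAB/8ABAAAAAAAf8AAB/8AAAAAAAAAP4AAB/+AAwAAABgAHwAAB/+AB4AAADgAAAAAAf8AB8AAADgAAAAAYHgAB8AAADAAAAAAcAMAB4AAADAAAAAAeA/gAAAAAAAAAAAAPB/8AAAAAAAAAAAAOD//AAAAAAAAAAAAAH//wAAAAAAAAAAAAP//4AAAAAAAAAAAAf//8AAAAAAAAAAAA///+AAAAAAAAAAAB////AAAAAAAAAAAD////AAAAAAAAAAAH////AAAAAAAAAAAf////AAAAAAAAAAA/////AAAAQAAAAAB/////gAAAAAAAAAB/////AAAAAAAYAAD//wfwAAAAAAAYAAD//g/AAAAAAAAcAAD//AeAAAAAAAA8AAD/8AAAAAAAAAA8AAD/4AAOAAAAAAB4AAA/wAAfAAAAAAB4AAB/wAAfgAAAAAB4AAB/gAAf4AAAAAD4AAD/gAAf8A8AAAD4AAH/AAAf+B8AAAD4AAH/AAAf/h8AAAH4AAP+AAAf/x8AAAHwAAP8AAA///gAAAPwAAf4AAA///AAAAPwAA/4AAA///AAAAPwAA/wAAA//+AAAAfwAB/gAAA//8AAAAfwAA+AAAA//gAAAAfwAAAAAAAf/gAAAAfwAAAAAAAf/gAAAAPgAAAAACAf/4AAAAGAAAAAAAAP/+BwBgAAAAAAAAAP//jwHwEAAAAAAAAP//zgf8PAAAAAAAAP//7g/+OAAAAAAAAH//7h//AAAAAAAAAH//4D//ABgAAAAAAH//4D//ADgAAAOAAH//4AAAAHAAAAPAAD//8AADAAAAAAeAABz/8AADAAAAAAIAAAH/8AAAAAAAAAAAAAH/8AAAAAAAAAAAAAH/8AAAAAAAAAAAAAH/8AAAAAAAAAAAAAH/8AAAAAAAAAAAAAH/8AAAAAAAAAAAAAH/8AAAAAAAAAAAAAD/8AAAAAAAAAAAAAD/8AAAAAAAAAAAAHB/8AAAAAAAAAAAAHh/8AAAAAAAAAAAAPx/8AAAAAAAAAAAAfw/8AAAAAAAAAAAD/w/8AAAAAAAAAAAH/4/8AAAAAAAAAAAP/4f8AAAAAAAAAAAP/8P8AAAAAAAAAAAP//B8AAAAAwAAAAAP//gcAAAAAwAAOAADAAAcAAAAAwAAOAAAAAAcAAAAAAAAfAAAAAAMAQAAAAAAfAAAAAAAAYAAAAAAfAMAAAAAAYAAAAAA+APAAAAAA4AAAAAA+APgAAAAA8AAAAAA+APwAAAAB8AAAAAB8Af4AAAAD4AAABwAwAfgAAAAD4AAAD4AAAAADAAAHwAAAH4AAAAAHgEAHgAAAH4AAAAAHwOAPgAAAP4AAAIAHwOAPAAAAPwAAf+AH4eAeAAAAfwAAf+AH4eAcAAAAfgAA/+AH4eA4AAAAfgAA//AD8cAgAAAAfgAA//AD8eA="/>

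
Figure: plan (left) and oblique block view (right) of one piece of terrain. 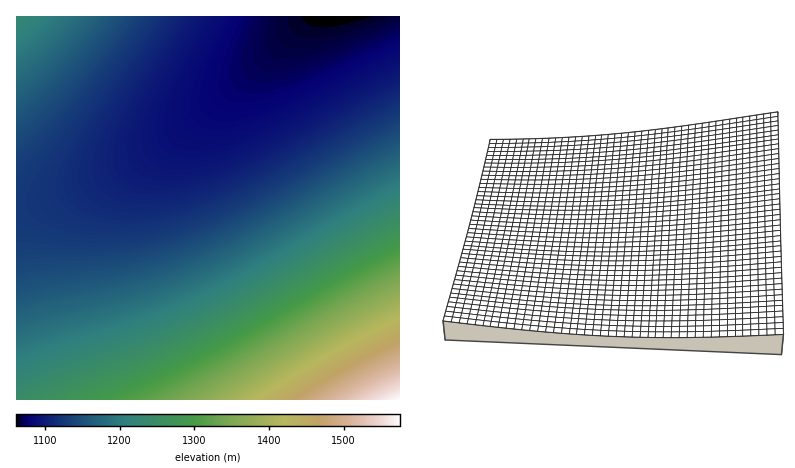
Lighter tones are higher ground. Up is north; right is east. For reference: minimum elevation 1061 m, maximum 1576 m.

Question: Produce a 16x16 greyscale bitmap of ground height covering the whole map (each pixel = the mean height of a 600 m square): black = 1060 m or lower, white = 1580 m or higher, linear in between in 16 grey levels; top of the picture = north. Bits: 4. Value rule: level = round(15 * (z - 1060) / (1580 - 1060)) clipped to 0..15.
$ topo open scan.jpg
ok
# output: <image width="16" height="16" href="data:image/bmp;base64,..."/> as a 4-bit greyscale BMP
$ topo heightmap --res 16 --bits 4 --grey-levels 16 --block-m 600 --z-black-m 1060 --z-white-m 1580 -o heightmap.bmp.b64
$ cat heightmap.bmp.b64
<image width="16" height="16" href="data:image/bmp;base64,Qk32AAAAAAAAAHYAAAAoAAAAEAAAABAAAAABAAQAAAAAAIAAAAATCwAAEwsAABAAAAAAAAAAAAAAABEREQAiIiIAMzMzAERERABVVVUAZmZmAHd3dwCIiIgAmZmZAKqqqgC7u7sAzMzMAN3d3QDu7u4A////AFZmd4iaq83eRVVmd4iau81ERVVmd4mauzNERFVWd4maMzMzREVmd4kiIjMzRFVmeCIiIiMzRFVmIiIiIiIzRFUiIRERIiMzRCIhERERIiMzIiERERERIiMiIhERERERIjIiEREQERERMyIhEQAAARFDMiEREAAAAUQzIhEQAAAA"/>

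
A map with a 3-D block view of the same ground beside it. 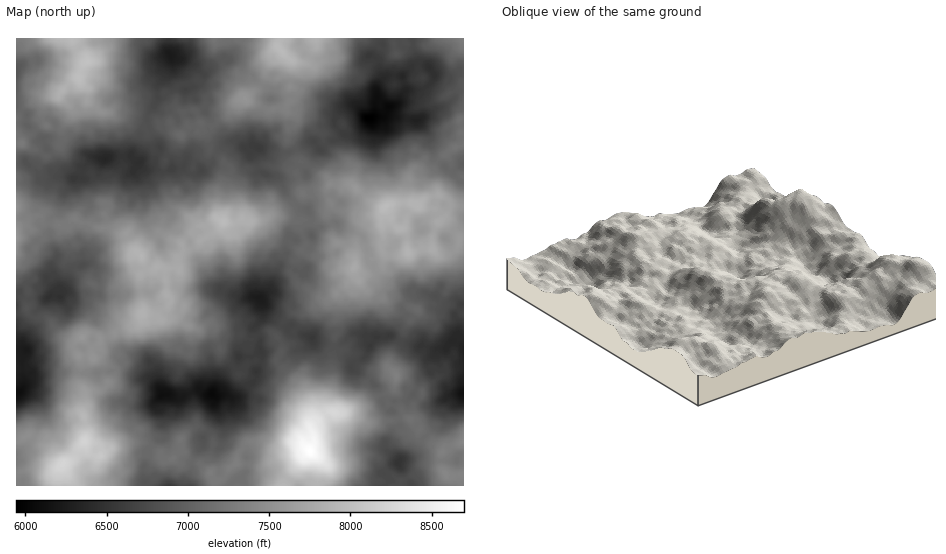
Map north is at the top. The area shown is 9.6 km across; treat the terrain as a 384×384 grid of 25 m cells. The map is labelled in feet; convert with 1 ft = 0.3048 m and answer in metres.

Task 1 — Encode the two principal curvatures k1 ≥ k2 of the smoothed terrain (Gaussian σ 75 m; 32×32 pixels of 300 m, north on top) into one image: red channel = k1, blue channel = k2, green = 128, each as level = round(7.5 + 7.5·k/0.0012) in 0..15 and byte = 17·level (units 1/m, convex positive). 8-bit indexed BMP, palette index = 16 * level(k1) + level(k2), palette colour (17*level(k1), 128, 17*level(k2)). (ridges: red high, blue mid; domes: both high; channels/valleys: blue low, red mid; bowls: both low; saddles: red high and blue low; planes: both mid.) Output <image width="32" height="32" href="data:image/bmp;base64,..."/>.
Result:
<image width="32" height="32" href="data:image/bmp;base64,Qk02CAAAAAAAADYEAAAoAAAAIAAAACAAAAABAAgAAAAAAAAEAAATCwAAEwsAAAABAAAAAAAAAIAAABGAAAAigAAAM4AAAESAAABVgAAAZoAAAHeAAACIgAAAmYAAAKqAAAC7gAAAzIAAAN2AAADugAAA/4AAAACAEQARgBEAIoARADOAEQBEgBEAVYARAGaAEQB3gBEAiIARAJmAEQCqgBEAu4ARAMyAEQDdgBEA7oARAP+AEQAAgCIAEYAiACKAIgAzgCIARIAiAFWAIgBmgCIAd4AiAIiAIgCZgCIAqoAiALuAIgDMgCIA3YAiAO6AIgD/gCIAAIAzABGAMwAigDMAM4AzAESAMwBVgDMAZoAzAHeAMwCIgDMAmYAzAKqAMwC7gDMAzIAzAN2AMwDugDMA/4AzAACARAARgEQAIoBEADOARABEgEQAVYBEAGaARAB3gEQAiIBEAJmARACqgEQAu4BEAMyARADdgEQA7oBEAP+ARAAAgFUAEYBVACKAVQAzgFUARIBVAFWAVQBmgFUAd4BVAIiAVQCZgFUAqoBVALuAVQDMgFUA3YBVAO6AVQD/gFUAAIBmABGAZgAigGYAM4BmAESAZgBVgGYAZoBmAHeAZgCIgGYAmYBmAKqAZgC7gGYAzIBmAN2AZgDugGYA/4BmAACAdwARgHcAIoB3ADOAdwBEgHcAVYB3AGaAdwB3gHcAiIB3AJmAdwCqgHcAu4B3AMyAdwDdgHcA7oB3AP+AdwAAgIgAEYCIACKAiAAzgIgARICIAFWAiABmgIgAd4CIAIiAiACZgIgAqoCIALuAiADMgIgA3YCIAO6AiAD/gIgAAICZABGAmQAigJkAM4CZAESAmQBVgJkAZoCZAHeAmQCIgJkAmYCZAKqAmQC7gJkAzICZAN2AmQDugJkA/4CZAACAqgARgKoAIoCqADOAqgBEgKoAVYCqAGaAqgB3gKoAiICqAJmAqgCqgKoAu4CqAMyAqgDdgKoA7oCqAP+AqgAAgLsAEYC7ACKAuwAzgLsARIC7AFWAuwBmgLsAd4C7AIiAuwCZgLsAqoC7ALuAuwDMgLsA3YC7AO6AuwD/gLsAAIDMABGAzAAigMwAM4DMAESAzABVgMwAZoDMAHeAzACIgMwAmYDMAKqAzAC7gMwAzIDMAN2AzADugMwA/4DMAACA3QARgN0AIoDdADOA3QBEgN0AVYDdAGaA3QB3gN0AiIDdAJmA3QCqgN0Au4DdAMyA3QDdgN0A7oDdAP+A3QAAgO4AEYDuACKA7gAzgO4ARIDuAFWA7gBmgO4Ad4DuAIiA7gCZgO4AqoDuALuA7gDMgO4A3YDuAO6A7gD/gO4AAID/ABGA/wAigP8AM4D/AESA/wBVgP8AZoD/AHeA/wCIgP8AmYD/AKqA/wC7gP8AzID/AN2A/wDugP8A/4D/AKLU/dilkpHFgqTCx7L42JNhk7PwgaH1tcOiteSSlfv2o7T7+6PWxqOzoenY0ufE+KDGk9X59/r215KyELS29WGTksTC9NX755Ky19ezgnHVopLV1/z7lINykrCAwbX5kvrUtXP6+bbW08Wh+tSi1LP507P76fiTo3GDcMe308T1+saQo+Lkg5PG55Cm9/ahlHKChLX398DX1PfytOnVo7KUs5Da+udRksBQgnP2o4B0gnKUyOrn+P33s2Ck1YCCgDBgc8Xl9LLC6YJAkNBgUHChk6LGxsnGheTAwbPE53BggGCmxvaS9/dxoID5knNi2OOCpLXlcuRRcJDX+NLU1aahkZXD07LB5ZWBkrTGpLTjxoDWseZyw3CA1fz61oLYtlCDdNnX2LWBoDC11+iR+YGkYPWkkoLFpqOA+KJxgoLWcIPV+PnV9NLntbNh1aPUo7ax+KWCQOSjc3Bw4HKzkZG3w/Wg+cKj1vn4+eX35Nu0lcHlkaJx1aRic5PExtfHgOjzx2CBo6e1+9jGttixyJO3YKPX1timprak6LL6xbagw8NQUZGjknGwkOfG1oKBkWBAcrSmx/i3uNbIo4KAtHGRpZNi1te0xdaFw8TEUGDDcYRQ1sWCpLbZlqZxcKNwtsaTcLexgWGk5sbX6NaiguazlaLlYoLZ2fiixbPFxaa2s9eApIRypNr85ZHmwcaB96WUk6TGsrS15ZHV+Pj2+PizpLO2hGSR5ee0gdfE2MTptpW1gKSA+8SylKSwsvZg96Smtejl9vXpx5Omg7i06cb557iQtpCwYKWmxvhxotbUk7bWxeeD1aKUpLfE99P99fv1+tNzpMe0p8f5g8TCx7bXlJZyttb7pZSDtbRjpbSVtaPooMaTxWKz1Pv1+fb396NThJNggqSUdIS2pYOlxpSTcaCSxbT4+PeklKOStOmBpKKCkoLFpcRig7Jxo0DDtqSSo8eT08elxrWTpuiTgKJgxNbngHAwwVGUxaSDptS3YoSlpNhxk/nYgMWlxMT1s/qSg+eix7SllLZh+JPFg5FiUZT2gHHAsZJxlNfqkab2ksHEw6STlbW0tNbn1sizpGNjkPWkw6XmomBhsYCh19agtHDG19b696aSpqa2k9T4pfb22Nimg+aAUIKzsICB98Tm9/aC9ICllpSUx4Ojtfr8snHWtoSSYLOhkJDX1dWRx6TY9PnXx7VzhaTFhJSUxdXRhMXDgpSk5lD307Sht6OipZSV+KXGhKWDlIO2gpTHocODtMbq2MTk86GA1pCBkZFAcJLo/NiVlnFQMHDDsFCD+On548TH+VCB5fiQYKTFxsG1w/GB1LZy5UBhYMfos7Km+7Ng96KyYKO0x8L2paY="/>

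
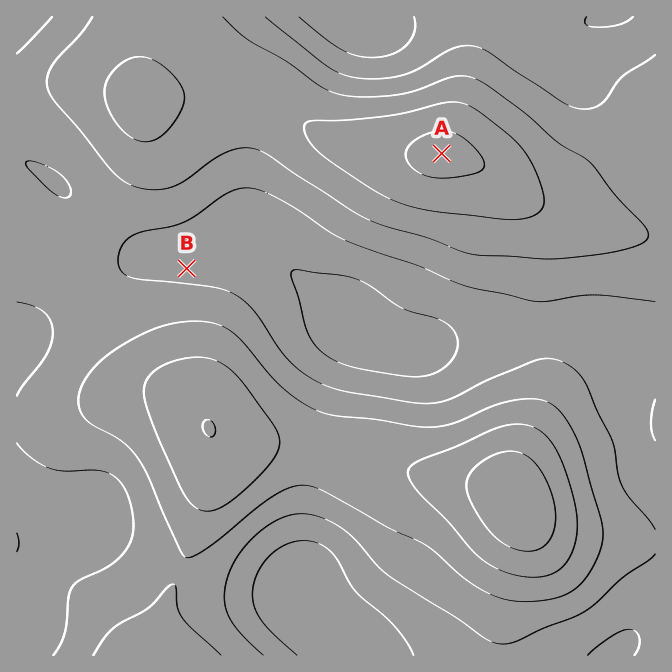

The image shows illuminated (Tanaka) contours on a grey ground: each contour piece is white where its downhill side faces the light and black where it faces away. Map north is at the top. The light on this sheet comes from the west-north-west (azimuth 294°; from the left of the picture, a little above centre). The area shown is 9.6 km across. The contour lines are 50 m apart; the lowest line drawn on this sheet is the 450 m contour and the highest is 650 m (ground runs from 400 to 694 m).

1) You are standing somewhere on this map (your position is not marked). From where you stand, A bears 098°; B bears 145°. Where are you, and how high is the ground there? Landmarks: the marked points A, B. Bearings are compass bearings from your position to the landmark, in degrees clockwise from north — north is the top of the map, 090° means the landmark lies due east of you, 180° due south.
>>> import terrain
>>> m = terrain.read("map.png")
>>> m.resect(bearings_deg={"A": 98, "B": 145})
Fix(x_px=70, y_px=101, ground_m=560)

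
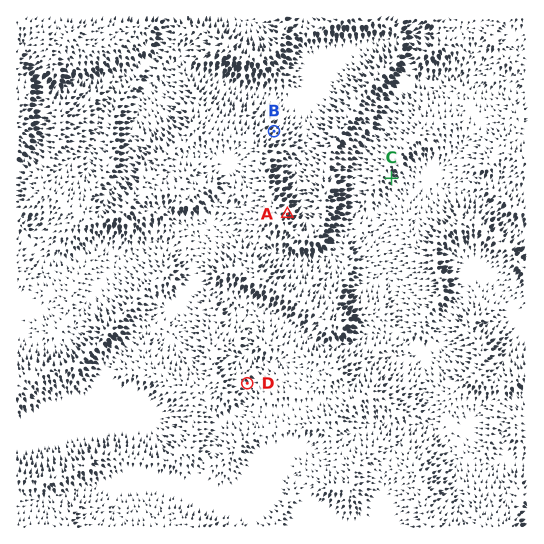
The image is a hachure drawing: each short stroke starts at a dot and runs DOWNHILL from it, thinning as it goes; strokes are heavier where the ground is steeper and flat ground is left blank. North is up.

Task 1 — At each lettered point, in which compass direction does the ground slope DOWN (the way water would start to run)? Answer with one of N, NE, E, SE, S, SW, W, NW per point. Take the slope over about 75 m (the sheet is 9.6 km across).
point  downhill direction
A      NE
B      NE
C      SE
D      SE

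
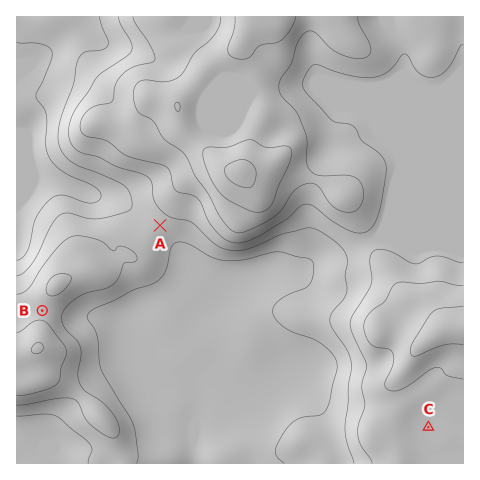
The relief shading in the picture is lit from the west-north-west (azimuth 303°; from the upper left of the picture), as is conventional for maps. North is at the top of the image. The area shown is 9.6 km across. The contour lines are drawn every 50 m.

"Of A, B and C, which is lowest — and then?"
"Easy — A B C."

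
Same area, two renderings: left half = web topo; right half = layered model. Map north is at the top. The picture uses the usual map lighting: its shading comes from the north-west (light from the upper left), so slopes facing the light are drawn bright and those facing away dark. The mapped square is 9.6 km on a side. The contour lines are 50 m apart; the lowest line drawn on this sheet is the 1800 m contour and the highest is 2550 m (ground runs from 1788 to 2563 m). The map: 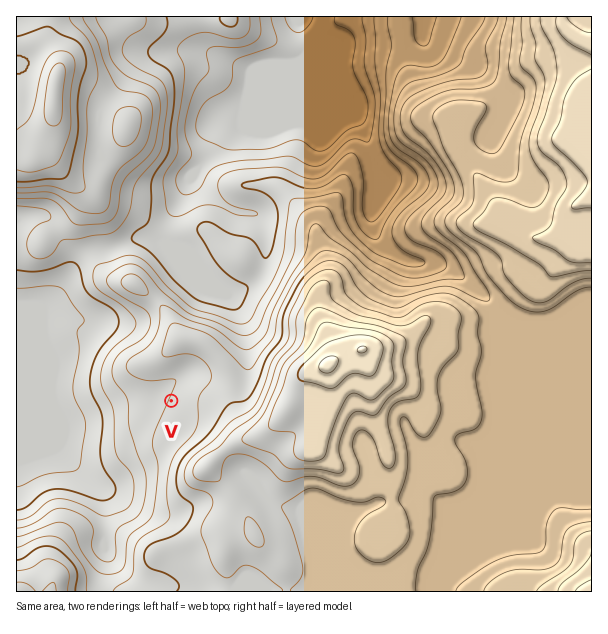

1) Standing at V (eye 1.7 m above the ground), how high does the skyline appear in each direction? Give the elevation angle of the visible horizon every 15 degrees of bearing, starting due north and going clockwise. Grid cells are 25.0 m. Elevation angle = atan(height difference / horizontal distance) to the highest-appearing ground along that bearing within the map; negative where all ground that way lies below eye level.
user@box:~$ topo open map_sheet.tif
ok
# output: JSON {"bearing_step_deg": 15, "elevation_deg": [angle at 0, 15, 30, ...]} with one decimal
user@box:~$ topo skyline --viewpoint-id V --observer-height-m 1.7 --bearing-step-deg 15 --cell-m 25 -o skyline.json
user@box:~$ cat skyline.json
{"bearing_step_deg": 15, "elevation_deg": [3.8, 4.4, 4.2, 4.0, 5.5, 8.7, 9.9, 10.0, 10.4, 10.0, 10.9, 8.3, 2.8, 1.0, 2.8, 1.2, -3.1, -3.6, -3.8, -3.2, -1.0, 1.0, 2.1, 3.0]}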